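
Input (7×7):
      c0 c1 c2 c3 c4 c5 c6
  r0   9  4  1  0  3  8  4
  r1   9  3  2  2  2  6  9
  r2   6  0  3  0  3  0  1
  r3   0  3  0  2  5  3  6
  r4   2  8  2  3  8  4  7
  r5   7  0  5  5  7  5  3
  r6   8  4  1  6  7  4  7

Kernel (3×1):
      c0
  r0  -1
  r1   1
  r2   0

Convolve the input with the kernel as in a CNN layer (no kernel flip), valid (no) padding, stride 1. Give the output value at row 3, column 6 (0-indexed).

1

The receptive field on the input at this output position is [6 / 7 / 3]. Elementwise product with the kernel and sum: 6·-1 + 7·1.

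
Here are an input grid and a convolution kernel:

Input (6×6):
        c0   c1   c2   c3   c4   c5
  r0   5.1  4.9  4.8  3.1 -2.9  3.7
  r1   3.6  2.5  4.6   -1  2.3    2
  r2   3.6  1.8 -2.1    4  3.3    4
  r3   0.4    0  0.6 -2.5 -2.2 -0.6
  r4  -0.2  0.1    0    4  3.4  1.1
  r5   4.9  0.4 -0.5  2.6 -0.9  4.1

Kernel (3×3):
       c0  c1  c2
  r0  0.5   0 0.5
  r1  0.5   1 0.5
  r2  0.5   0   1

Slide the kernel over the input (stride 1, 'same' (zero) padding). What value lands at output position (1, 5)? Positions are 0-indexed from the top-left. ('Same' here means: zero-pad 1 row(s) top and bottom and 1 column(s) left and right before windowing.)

3.35

The receptive field on the zero-padded input at this output position is [-2.9 3.7 0 / 2.3 2 0 / 3.3 4 0]. Elementwise product with the kernel and sum: -2.9·0.5 + 0·0.5 + 2.3·0.5 + 2·1 + 0·0.5 + 3.3·0.5 + 0·1.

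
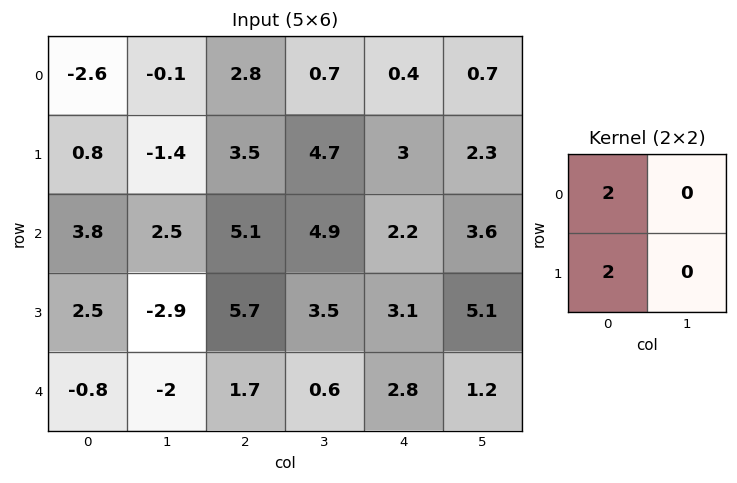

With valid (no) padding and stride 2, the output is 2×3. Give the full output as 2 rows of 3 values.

-3.6 12.6 6.8
12.6 21.6 10.6

Output[0,0]: The receptive field on the input at this output position is [-2.6 -0.1 / 0.8 -1.4]. Elementwise product with the kernel and sum: -2.6·2 + 0.8·2.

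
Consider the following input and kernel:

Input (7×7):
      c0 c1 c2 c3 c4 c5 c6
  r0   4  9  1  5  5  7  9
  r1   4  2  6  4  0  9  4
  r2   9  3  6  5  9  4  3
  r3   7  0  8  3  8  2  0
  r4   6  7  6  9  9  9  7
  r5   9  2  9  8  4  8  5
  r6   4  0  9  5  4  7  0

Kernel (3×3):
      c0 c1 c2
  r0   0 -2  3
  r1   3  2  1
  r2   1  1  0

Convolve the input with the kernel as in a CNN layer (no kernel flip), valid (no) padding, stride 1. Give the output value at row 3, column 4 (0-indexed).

60

The receptive field on the input at this output position is [8 2 0 / 9 9 7 / 4 8 5]. Elementwise product with the kernel and sum: 2·-2 + 0·3 + 9·3 + 9·2 + 7·1 + 4·1 + 8·1.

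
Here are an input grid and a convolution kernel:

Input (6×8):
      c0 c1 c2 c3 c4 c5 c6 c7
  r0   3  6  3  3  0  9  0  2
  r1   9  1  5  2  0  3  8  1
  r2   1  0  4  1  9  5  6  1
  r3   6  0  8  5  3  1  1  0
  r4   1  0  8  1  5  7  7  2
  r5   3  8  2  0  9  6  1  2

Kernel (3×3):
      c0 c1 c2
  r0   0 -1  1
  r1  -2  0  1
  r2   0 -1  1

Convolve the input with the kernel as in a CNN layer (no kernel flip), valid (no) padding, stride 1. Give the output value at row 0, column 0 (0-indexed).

The receptive field on the input at this output position is [3 6 3 / 9 1 5 / 1 0 4]. Elementwise product with the kernel and sum: 6·-1 + 3·1 + 9·-2 + 5·1 + 0·-1 + 4·1.

-12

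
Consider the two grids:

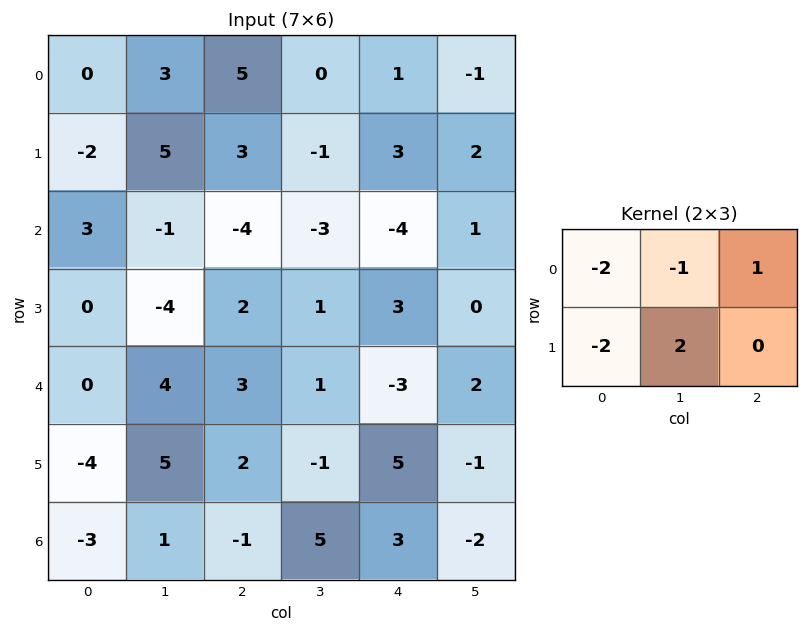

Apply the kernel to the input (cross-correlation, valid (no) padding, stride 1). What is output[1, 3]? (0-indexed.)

-1

The receptive field on the input at this output position is [-1 3 2 / -3 -4 1]. Elementwise product with the kernel and sum: -1·-2 + 3·-1 + 2·1 + -3·-2 + -4·2.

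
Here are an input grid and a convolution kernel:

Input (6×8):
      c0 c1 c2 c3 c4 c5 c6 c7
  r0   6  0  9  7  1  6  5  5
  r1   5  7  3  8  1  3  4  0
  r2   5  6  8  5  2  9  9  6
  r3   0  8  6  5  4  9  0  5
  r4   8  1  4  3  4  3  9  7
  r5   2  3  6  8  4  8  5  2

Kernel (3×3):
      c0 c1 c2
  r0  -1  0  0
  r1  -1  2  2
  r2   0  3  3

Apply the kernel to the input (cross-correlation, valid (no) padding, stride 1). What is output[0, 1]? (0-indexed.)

54

The receptive field on the input at this output position is [0 9 7 / 7 3 8 / 6 8 5]. Elementwise product with the kernel and sum: 0·-1 + 7·-1 + 3·2 + 8·2 + 8·3 + 5·3.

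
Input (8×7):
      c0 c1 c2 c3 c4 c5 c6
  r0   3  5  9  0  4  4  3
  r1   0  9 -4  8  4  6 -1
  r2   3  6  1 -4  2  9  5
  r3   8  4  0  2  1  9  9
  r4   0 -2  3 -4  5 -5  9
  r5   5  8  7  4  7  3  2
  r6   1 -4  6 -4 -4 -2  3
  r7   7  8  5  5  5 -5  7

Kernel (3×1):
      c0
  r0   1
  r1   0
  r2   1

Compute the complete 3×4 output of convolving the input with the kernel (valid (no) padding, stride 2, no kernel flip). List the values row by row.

6 10 6 8
3 4 7 14
1 9 1 12

Output[0,0]: The receptive field on the input at this output position is [3 / 0 / 3]. Elementwise product with the kernel and sum: 3·1 + 3·1.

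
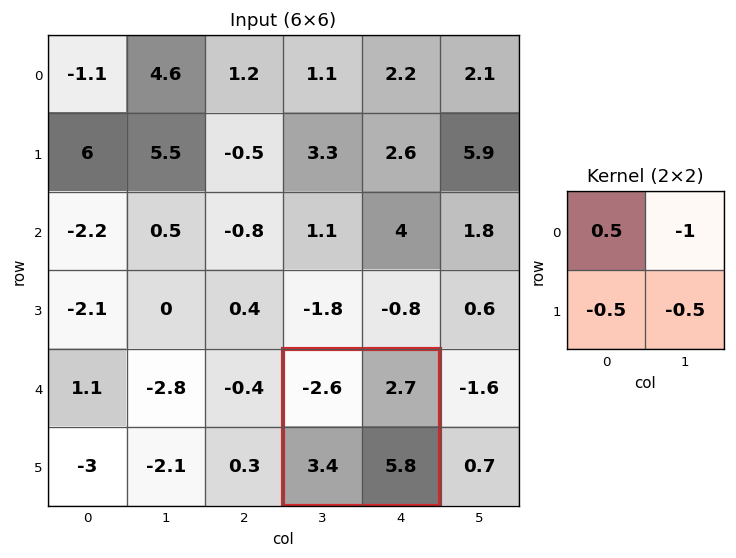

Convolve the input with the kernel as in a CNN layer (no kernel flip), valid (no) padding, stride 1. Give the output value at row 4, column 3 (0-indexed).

-8.6

The receptive field on the input at this output position is [-2.6 2.7 / 3.4 5.8]. Elementwise product with the kernel and sum: -2.6·0.5 + 2.7·-1 + 3.4·-0.5 + 5.8·-0.5.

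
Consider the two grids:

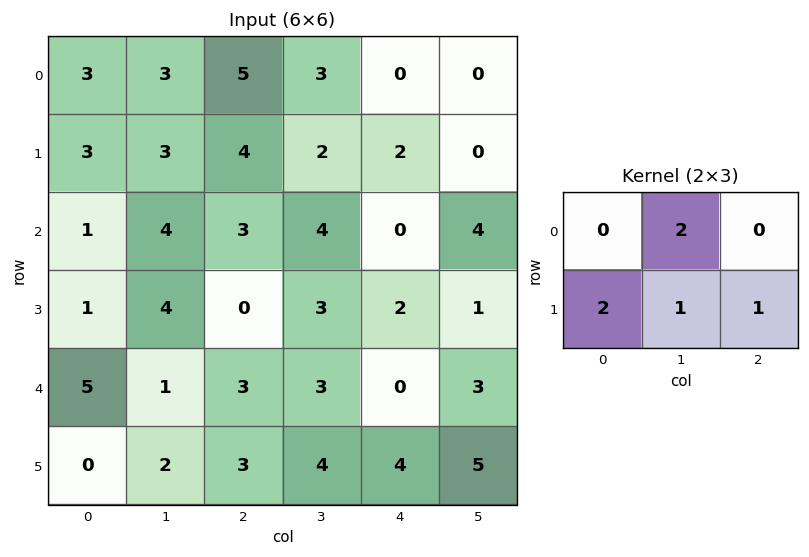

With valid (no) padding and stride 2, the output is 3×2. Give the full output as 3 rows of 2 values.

19 18
14 13
7 20

Output[0,0]: The receptive field on the input at this output position is [3 3 5 / 3 3 4]. Elementwise product with the kernel and sum: 3·2 + 3·2 + 3·1 + 4·1.
Output[0,1]: The receptive field on the input at this output position is [5 3 0 / 4 2 2]. Elementwise product with the kernel and sum: 3·2 + 4·2 + 2·1 + 2·1.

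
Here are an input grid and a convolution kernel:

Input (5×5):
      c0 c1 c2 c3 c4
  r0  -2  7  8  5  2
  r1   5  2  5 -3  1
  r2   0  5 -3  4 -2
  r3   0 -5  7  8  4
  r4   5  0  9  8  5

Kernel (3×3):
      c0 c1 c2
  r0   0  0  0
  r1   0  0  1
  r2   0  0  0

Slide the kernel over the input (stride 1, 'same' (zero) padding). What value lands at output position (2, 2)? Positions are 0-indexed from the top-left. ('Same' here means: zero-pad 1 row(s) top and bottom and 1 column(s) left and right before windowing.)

4

The receptive field on the zero-padded input at this output position is [2 5 -3 / 5 -3 4 / -5 7 8]. Elementwise product with the kernel and sum: 4·1.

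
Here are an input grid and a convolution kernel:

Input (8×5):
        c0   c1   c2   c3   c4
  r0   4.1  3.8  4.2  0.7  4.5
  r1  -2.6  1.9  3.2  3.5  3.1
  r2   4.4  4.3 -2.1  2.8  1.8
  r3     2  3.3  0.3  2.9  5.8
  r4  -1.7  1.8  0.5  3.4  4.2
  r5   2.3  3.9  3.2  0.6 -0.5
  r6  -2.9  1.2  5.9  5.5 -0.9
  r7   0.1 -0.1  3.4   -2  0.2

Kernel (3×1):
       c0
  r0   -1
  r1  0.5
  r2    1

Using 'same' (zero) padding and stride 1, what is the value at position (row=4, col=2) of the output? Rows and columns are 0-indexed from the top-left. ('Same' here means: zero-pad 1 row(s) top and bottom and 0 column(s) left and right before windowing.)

3.15

The receptive field on the zero-padded input at this output position is [0.3 / 0.5 / 3.2]. Elementwise product with the kernel and sum: 0.3·-1 + 0.5·0.5 + 3.2·1.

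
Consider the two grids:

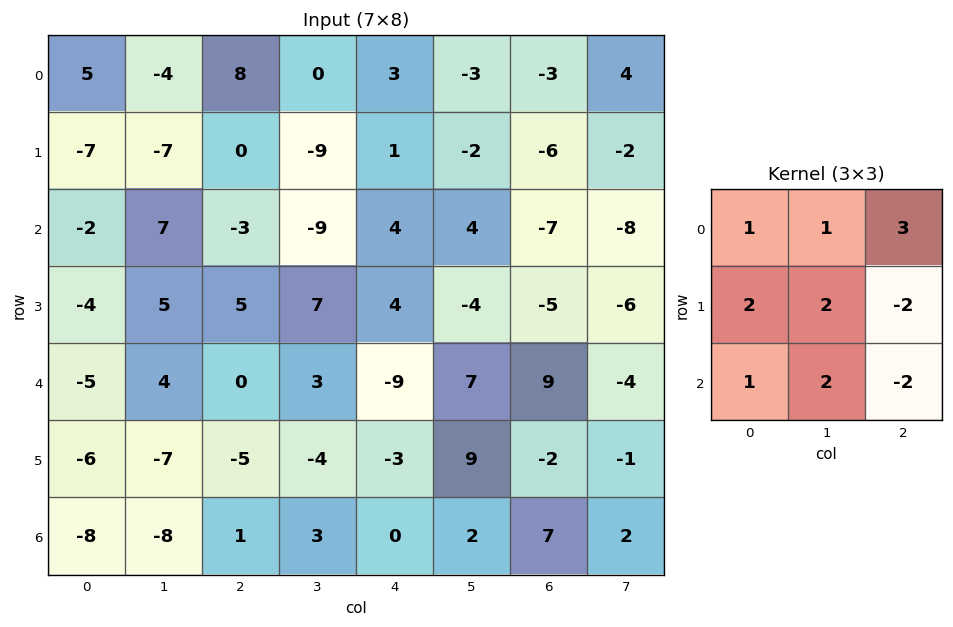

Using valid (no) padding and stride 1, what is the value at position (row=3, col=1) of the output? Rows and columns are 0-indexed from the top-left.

24

The receptive field on the input at this output position is [5 5 7 / 4 0 3 / -7 -5 -4]. Elementwise product with the kernel and sum: 5·1 + 5·1 + 7·3 + 4·2 + 0·2 + 3·-2 + -7·1 + -5·2 + -4·-2.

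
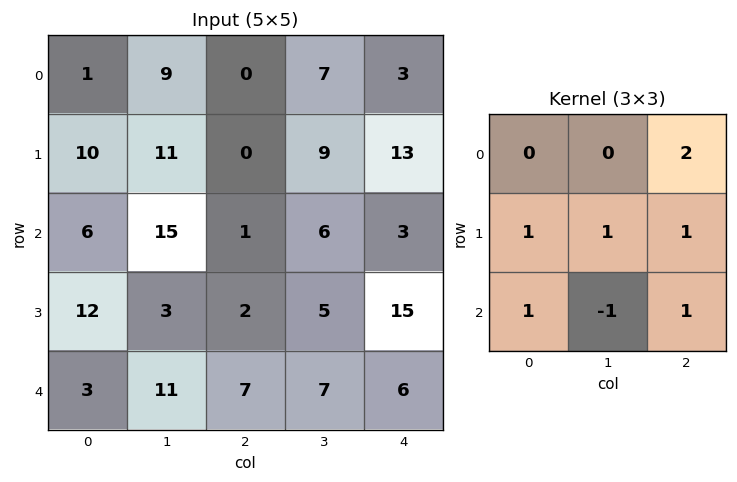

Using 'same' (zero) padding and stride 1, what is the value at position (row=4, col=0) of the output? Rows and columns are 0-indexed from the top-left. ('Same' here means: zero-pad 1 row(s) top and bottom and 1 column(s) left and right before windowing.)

20

The receptive field on the zero-padded input at this output position is [0 12 3 / 0 3 11 / 0 0 0]. Elementwise product with the kernel and sum: 3·2 + 0·1 + 3·1 + 11·1 + 0·1 + 0·-1 + 0·1.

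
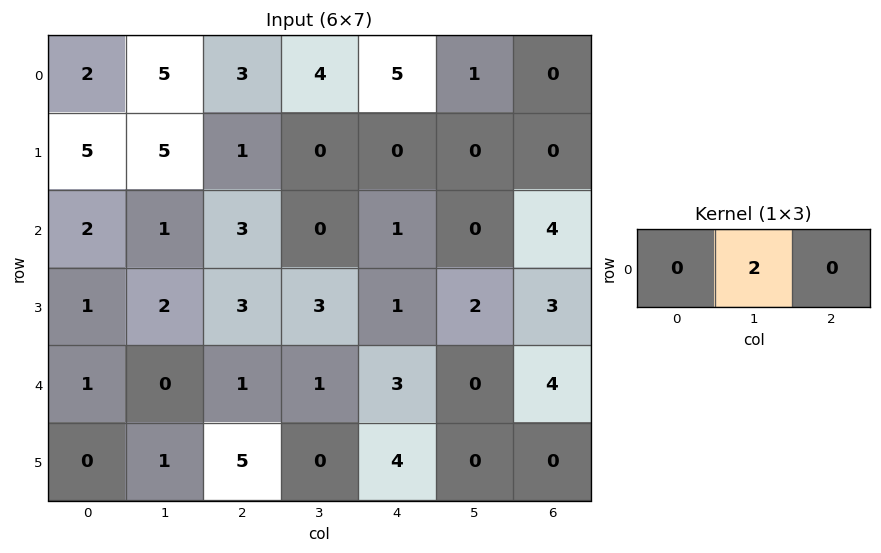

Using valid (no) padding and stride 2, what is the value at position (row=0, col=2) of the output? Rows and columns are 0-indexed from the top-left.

The receptive field on the input at this output position is [5 1 0]. Elementwise product with the kernel and sum: 1·2.

2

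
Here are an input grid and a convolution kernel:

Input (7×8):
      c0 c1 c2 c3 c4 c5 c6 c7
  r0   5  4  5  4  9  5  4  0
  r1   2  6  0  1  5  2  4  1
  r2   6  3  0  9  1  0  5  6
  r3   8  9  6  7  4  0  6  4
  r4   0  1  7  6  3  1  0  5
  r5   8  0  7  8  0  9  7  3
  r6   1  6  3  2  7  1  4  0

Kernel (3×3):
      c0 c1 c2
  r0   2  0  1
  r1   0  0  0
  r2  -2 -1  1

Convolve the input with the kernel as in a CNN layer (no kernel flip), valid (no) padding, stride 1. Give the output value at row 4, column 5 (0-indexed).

1

The receptive field on the input at this output position is [1 0 5 / 9 7 3 / 1 4 0]. Elementwise product with the kernel and sum: 1·2 + 5·1 + 1·-2 + 4·-1 + 0·1.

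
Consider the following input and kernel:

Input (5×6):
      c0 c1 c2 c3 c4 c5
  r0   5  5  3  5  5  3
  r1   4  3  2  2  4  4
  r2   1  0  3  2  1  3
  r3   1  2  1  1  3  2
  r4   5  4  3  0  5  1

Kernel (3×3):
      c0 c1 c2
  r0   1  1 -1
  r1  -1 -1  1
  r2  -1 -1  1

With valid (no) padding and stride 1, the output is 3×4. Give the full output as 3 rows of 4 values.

Output[0,0]: The receptive field on the input at this output position is [5 5 3 / 4 3 2 / 1 0 3]. Elementwise product with the kernel and sum: 5·1 + 5·1 + 3·-1 + 4·-1 + 3·-1 + 2·1 + 1·-1 + 0·-1 + 3·1.
Output[0,1]: The receptive field on the input at this output position is [5 3 5 / 3 2 2 / 0 3 2]. Elementwise product with the kernel and sum: 5·1 + 3·1 + 5·-1 + 3·-1 + 2·-1 + 2·1 + 0·-1 + 3·-1 + 2·1.

4 -1 -1 5
5 0 -3 0
-10 -8 7 -6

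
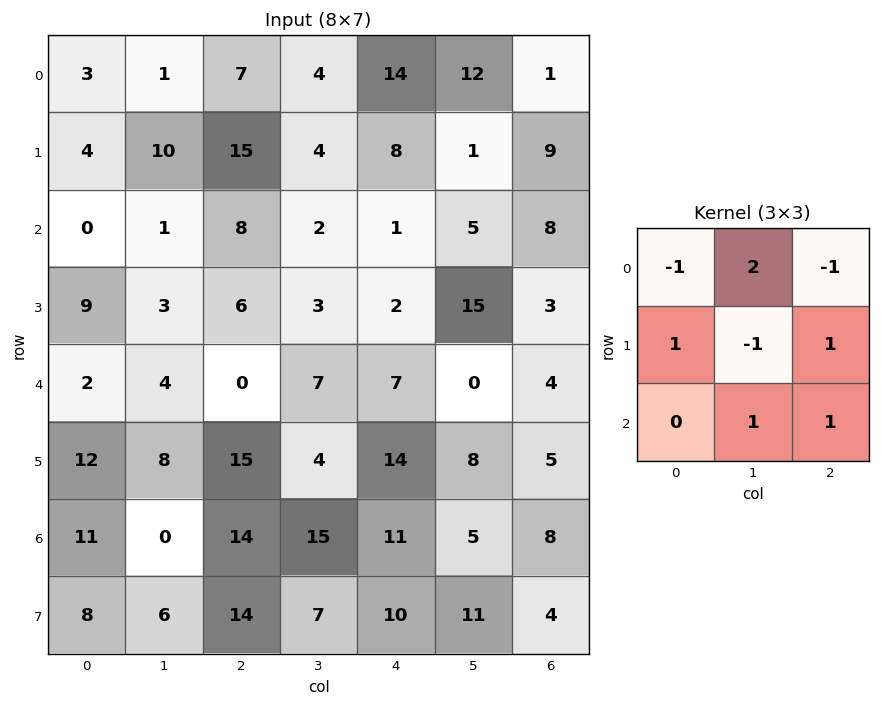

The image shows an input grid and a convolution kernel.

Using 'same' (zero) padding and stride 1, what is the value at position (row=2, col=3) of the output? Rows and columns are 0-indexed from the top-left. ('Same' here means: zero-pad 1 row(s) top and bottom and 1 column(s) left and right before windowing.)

-3

The receptive field on the zero-padded input at this output position is [15 4 8 / 8 2 1 / 6 3 2]. Elementwise product with the kernel and sum: 15·-1 + 4·2 + 8·-1 + 8·1 + 2·-1 + 1·1 + 3·1 + 2·1.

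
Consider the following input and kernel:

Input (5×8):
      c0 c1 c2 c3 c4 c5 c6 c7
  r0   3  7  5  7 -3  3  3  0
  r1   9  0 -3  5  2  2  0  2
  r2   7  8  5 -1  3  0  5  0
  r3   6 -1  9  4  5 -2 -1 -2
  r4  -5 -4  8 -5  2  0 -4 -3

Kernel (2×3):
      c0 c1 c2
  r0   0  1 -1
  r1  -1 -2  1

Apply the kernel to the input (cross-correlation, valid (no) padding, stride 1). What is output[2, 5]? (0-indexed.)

7

The receptive field on the input at this output position is [0 5 0 / -2 -1 -2]. Elementwise product with the kernel and sum: 5·1 + 0·-1 + -2·-1 + -1·-2 + -2·1.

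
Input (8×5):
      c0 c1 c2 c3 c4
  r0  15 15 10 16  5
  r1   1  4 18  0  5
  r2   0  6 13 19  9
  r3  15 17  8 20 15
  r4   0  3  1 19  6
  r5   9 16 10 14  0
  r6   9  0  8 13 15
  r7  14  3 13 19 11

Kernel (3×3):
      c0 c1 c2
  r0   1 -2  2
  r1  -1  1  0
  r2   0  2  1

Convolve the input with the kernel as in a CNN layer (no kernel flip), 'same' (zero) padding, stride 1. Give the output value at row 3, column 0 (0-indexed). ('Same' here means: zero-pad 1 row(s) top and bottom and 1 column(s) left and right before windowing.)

30

The receptive field on the zero-padded input at this output position is [0 0 6 / 0 15 17 / 0 0 3]. Elementwise product with the kernel and sum: 0·1 + 0·-2 + 6·2 + 0·-1 + 15·1 + 0·2 + 3·1.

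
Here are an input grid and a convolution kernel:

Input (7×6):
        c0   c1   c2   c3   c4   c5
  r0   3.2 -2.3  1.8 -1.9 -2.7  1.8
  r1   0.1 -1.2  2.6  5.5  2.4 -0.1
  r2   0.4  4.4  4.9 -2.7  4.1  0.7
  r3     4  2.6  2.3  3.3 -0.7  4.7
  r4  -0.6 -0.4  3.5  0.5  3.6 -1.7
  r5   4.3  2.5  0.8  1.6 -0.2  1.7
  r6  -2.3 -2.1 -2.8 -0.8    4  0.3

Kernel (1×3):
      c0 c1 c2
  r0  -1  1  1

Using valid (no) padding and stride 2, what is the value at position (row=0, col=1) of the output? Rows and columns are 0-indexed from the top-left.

-6.4

The receptive field on the input at this output position is [1.8 -1.9 -2.7]. Elementwise product with the kernel and sum: 1.8·-1 + -1.9·1 + -2.7·1.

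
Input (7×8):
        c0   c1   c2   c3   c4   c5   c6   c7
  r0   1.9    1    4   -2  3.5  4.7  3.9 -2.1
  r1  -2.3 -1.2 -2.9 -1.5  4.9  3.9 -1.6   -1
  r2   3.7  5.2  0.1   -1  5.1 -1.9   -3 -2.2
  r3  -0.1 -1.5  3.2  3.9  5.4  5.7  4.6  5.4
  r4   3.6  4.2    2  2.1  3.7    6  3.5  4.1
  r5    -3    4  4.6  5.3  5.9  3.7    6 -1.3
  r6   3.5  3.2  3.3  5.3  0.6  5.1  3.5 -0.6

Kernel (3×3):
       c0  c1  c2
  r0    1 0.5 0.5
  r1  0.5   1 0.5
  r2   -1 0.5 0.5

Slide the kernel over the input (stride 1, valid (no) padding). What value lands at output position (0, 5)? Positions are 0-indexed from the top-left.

4.75

The receptive field on the input at this output position is [4.7 3.9 -2.1 / 3.9 -1.6 -1 / -1.9 -3 -2.2]. Elementwise product with the kernel and sum: 4.7·1 + 3.9·0.5 + -2.1·0.5 + 3.9·0.5 + -1.6·1 + -1·0.5 + -1.9·-1 + -3·0.5 + -2.2·0.5.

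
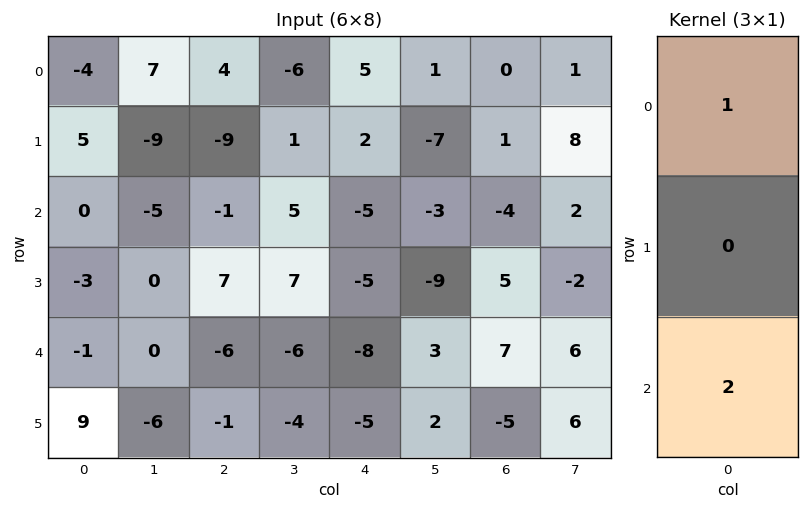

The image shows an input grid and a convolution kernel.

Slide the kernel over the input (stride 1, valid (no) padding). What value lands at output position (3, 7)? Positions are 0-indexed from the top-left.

The receptive field on the input at this output position is [-2 / 6 / 6]. Elementwise product with the kernel and sum: -2·1 + 6·2.

10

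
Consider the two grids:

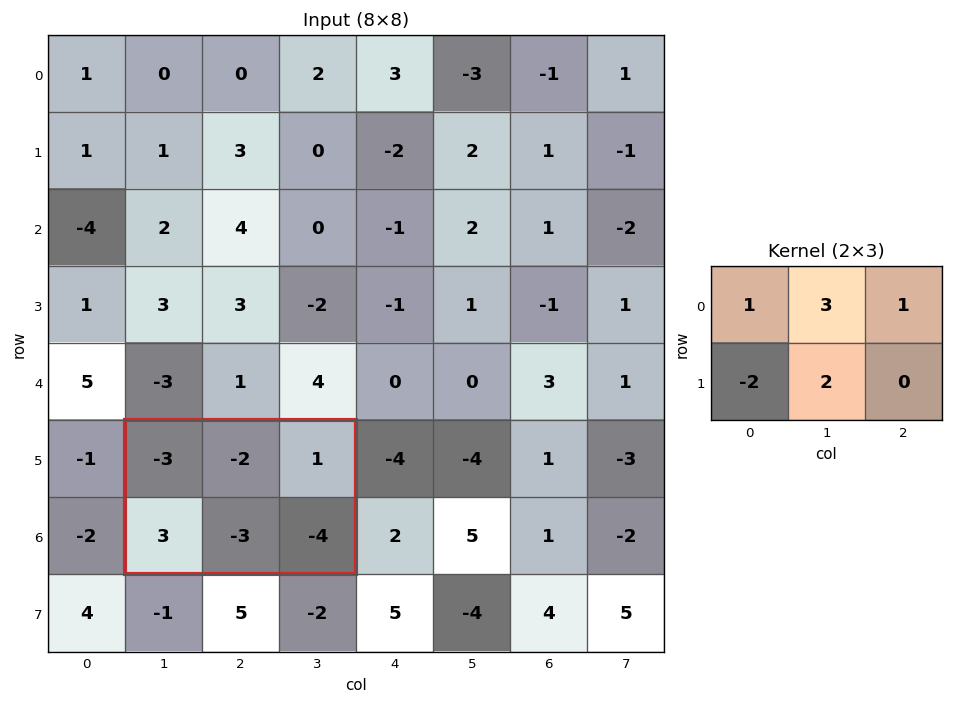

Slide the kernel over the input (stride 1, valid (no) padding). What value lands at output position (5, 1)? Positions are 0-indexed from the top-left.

The receptive field on the input at this output position is [-3 -2 1 / 3 -3 -4]. Elementwise product with the kernel and sum: -3·1 + -2·3 + 1·1 + 3·-2 + -3·2.

-20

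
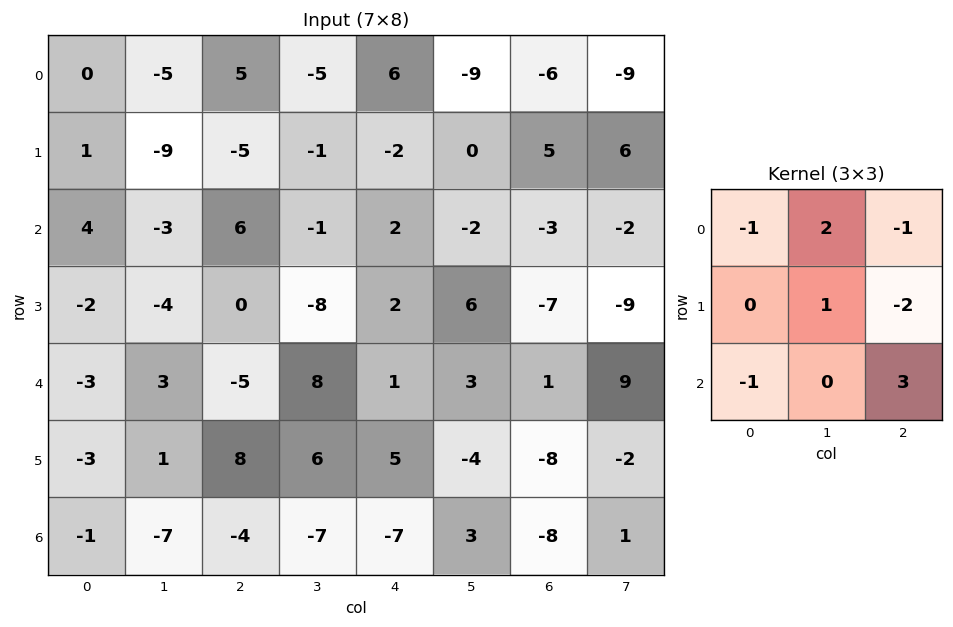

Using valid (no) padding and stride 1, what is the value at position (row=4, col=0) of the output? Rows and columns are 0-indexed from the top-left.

The receptive field on the input at this output position is [-3 3 -5 / -3 1 8 / -1 -7 -4]. Elementwise product with the kernel and sum: -3·-1 + 3·2 + -5·-1 + 1·1 + 8·-2 + -1·-1 + -4·3.

-12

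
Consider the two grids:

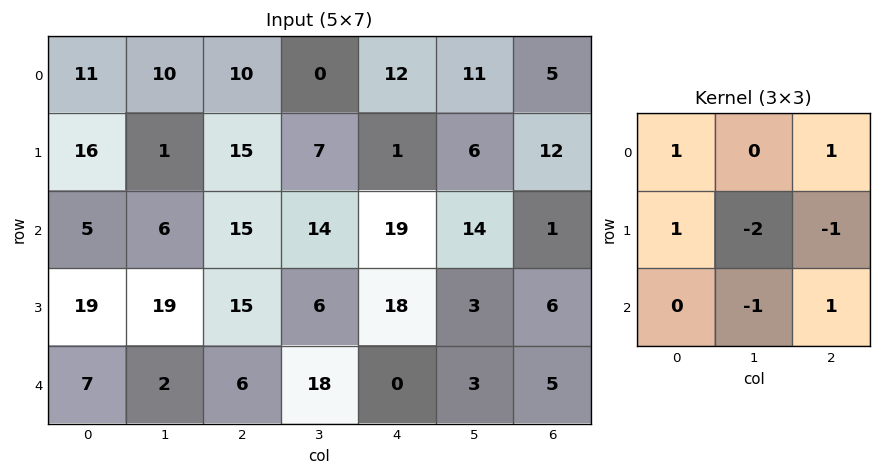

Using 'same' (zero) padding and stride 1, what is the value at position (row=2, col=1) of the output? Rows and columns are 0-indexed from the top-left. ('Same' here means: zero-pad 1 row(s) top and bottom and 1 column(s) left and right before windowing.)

5

The receptive field on the zero-padded input at this output position is [16 1 15 / 5 6 15 / 19 19 15]. Elementwise product with the kernel and sum: 16·1 + 15·1 + 5·1 + 6·-2 + 15·-1 + 19·-1 + 15·1.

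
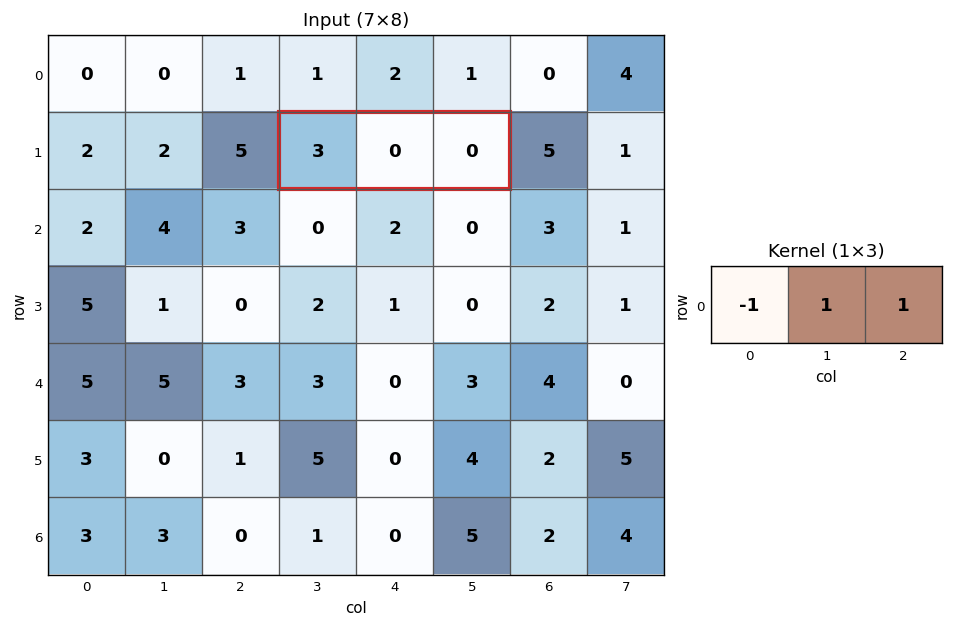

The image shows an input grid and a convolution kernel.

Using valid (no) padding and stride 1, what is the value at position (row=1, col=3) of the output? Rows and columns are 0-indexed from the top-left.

The receptive field on the input at this output position is [3 0 0]. Elementwise product with the kernel and sum: 3·-1 + 0·1 + 0·1.

-3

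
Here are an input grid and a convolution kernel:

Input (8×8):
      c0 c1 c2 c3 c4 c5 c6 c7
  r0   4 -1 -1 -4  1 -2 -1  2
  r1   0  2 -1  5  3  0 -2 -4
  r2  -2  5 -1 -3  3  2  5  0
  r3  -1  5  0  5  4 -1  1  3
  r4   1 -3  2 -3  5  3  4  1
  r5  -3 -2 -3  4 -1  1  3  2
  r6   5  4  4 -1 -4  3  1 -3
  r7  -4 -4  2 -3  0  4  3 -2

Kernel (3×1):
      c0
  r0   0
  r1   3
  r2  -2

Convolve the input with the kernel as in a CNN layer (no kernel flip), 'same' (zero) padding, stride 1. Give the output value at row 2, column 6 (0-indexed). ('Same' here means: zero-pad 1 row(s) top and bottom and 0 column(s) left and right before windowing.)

13

The receptive field on the zero-padded input at this output position is [-2 / 5 / 1]. Elementwise product with the kernel and sum: 5·3 + 1·-2.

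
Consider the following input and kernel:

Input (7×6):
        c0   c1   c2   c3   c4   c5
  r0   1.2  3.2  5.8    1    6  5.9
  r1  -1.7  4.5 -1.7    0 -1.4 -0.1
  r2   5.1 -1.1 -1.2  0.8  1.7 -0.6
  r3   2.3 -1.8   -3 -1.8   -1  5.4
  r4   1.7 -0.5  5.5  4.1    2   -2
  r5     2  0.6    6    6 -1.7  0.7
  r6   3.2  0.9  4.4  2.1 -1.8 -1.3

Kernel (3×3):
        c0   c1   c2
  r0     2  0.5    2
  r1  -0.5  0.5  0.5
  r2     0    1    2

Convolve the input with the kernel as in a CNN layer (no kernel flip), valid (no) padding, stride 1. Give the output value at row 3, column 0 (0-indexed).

The receptive field on the input at this output position is [2.3 -1.8 -3 / 1.7 -0.5 5.5 / 2 0.6 6]. Elementwise product with the kernel and sum: 2.3·2 + -1.8·0.5 + -3·2 + 1.7·-0.5 + -0.5·0.5 + 5.5·0.5 + 0.6·1 + 6·2.

11.95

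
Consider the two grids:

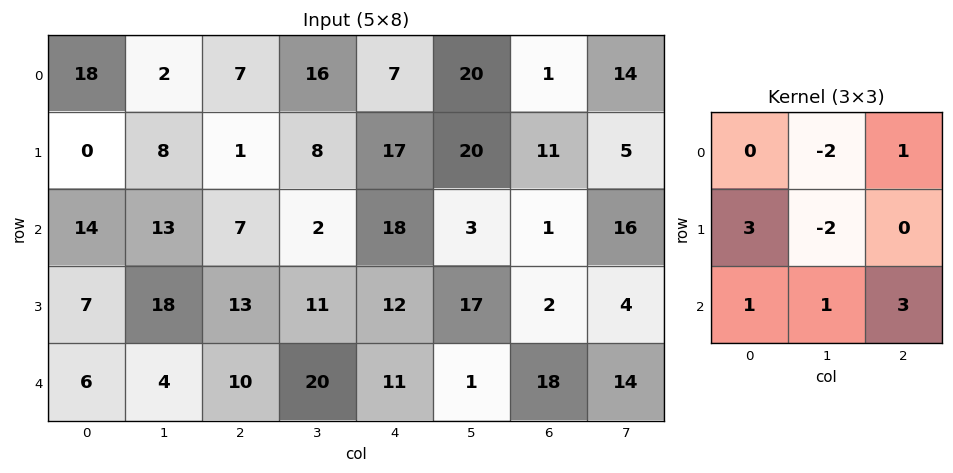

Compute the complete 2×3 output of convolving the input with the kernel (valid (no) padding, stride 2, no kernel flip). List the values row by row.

35 25 -4
6 94 63

Output[0,0]: The receptive field on the input at this output position is [18 2 7 / 0 8 1 / 14 13 7]. Elementwise product with the kernel and sum: 2·-2 + 7·1 + 0·3 + 8·-2 + 14·1 + 13·1 + 7·3.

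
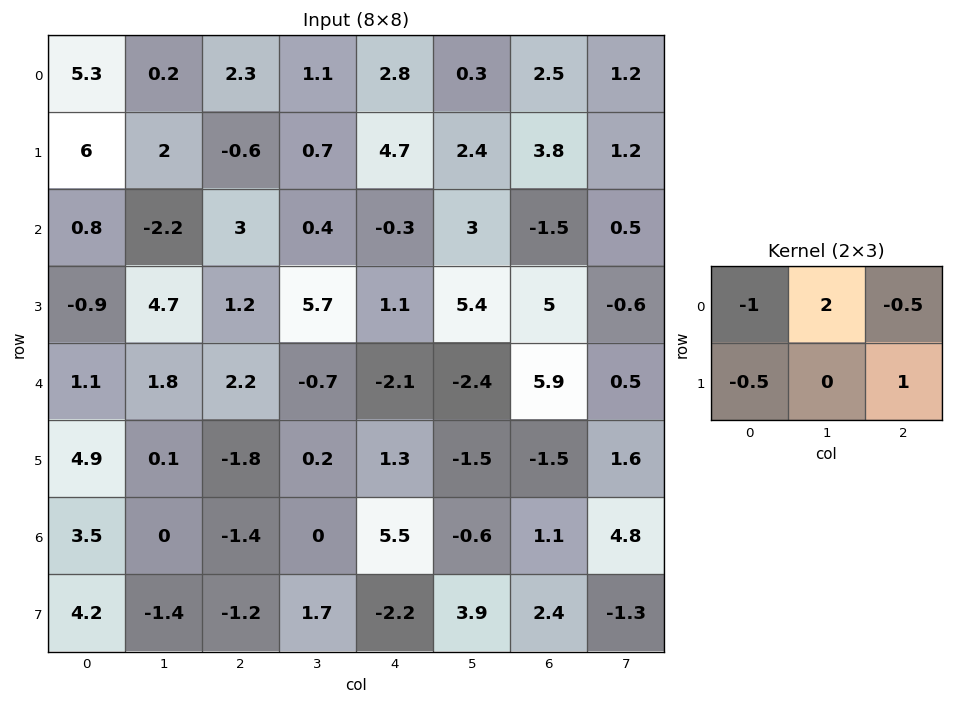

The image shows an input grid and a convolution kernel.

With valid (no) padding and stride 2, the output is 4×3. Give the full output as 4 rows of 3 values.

-9.65 3.5 -2
-5.05 -1.55 11.5
-2.85 -0.35 -7.8
-6.1 -2.95 -3.75

Output[0,0]: The receptive field on the input at this output position is [5.3 0.2 2.3 / 6 2 -0.6]. Elementwise product with the kernel and sum: 5.3·-1 + 0.2·2 + 2.3·-0.5 + 6·-0.5 + -0.6·1.
Output[0,1]: The receptive field on the input at this output position is [2.3 1.1 2.8 / -0.6 0.7 4.7]. Elementwise product with the kernel and sum: 2.3·-1 + 1.1·2 + 2.8·-0.5 + -0.6·-0.5 + 4.7·1.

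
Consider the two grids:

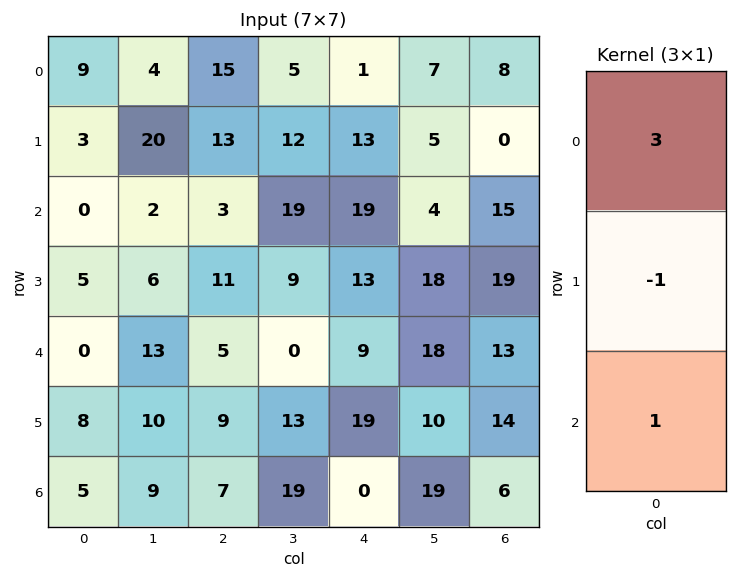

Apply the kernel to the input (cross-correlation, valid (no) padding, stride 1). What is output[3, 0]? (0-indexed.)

23

The receptive field on the input at this output position is [5 / 0 / 8]. Elementwise product with the kernel and sum: 5·3 + 0·-1 + 8·1.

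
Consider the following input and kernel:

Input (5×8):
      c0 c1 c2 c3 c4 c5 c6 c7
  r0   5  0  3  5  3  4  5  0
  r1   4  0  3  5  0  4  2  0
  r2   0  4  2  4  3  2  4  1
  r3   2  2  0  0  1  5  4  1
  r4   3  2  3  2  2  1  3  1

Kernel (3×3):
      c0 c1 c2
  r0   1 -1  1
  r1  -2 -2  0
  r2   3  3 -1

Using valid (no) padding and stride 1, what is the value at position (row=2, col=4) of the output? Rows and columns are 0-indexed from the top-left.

The receptive field on the input at this output position is [3 2 4 / 1 5 4 / 2 1 3]. Elementwise product with the kernel and sum: 3·1 + 2·-1 + 4·1 + 1·-2 + 5·-2 + 2·3 + 1·3 + 3·-1.

-1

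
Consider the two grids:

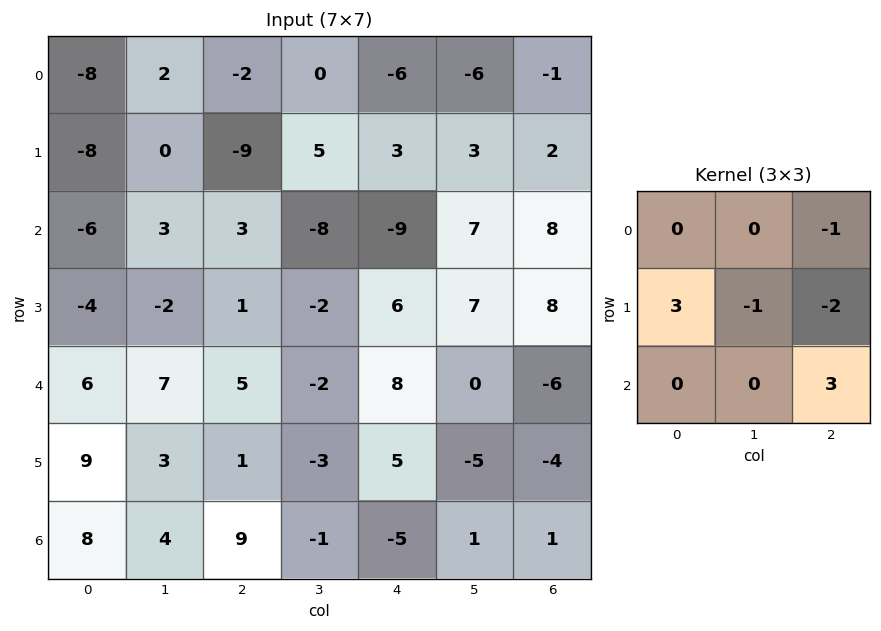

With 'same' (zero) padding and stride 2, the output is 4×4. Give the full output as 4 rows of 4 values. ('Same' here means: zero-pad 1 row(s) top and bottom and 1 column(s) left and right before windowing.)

4 23 27 -17
-6 11 -11 13
-9 13 -36 6
-19 8 5 2

Output[0,0]: The receptive field on the zero-padded input at this output position is [0 0 0 / 0 -8 2 / 0 -8 0]. Elementwise product with the kernel and sum: 0·-1 + 0·3 + -8·-1 + 2·-2 + 0·3.
Output[0,1]: The receptive field on the zero-padded input at this output position is [0 0 0 / 2 -2 0 / 0 -9 5]. Elementwise product with the kernel and sum: 0·-1 + 2·3 + -2·-1 + 0·-2 + 5·3.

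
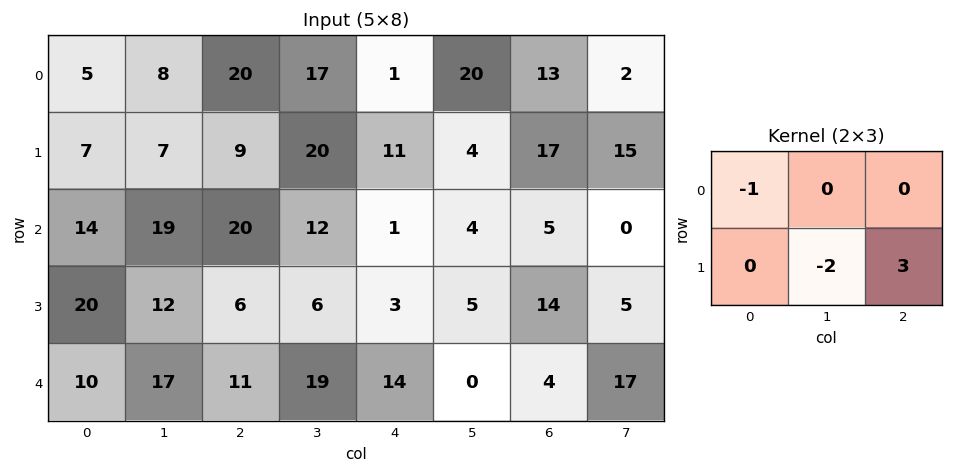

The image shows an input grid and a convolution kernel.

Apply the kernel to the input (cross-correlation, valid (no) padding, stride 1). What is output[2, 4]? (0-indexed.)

The receptive field on the input at this output position is [1 4 5 / 3 5 14]. Elementwise product with the kernel and sum: 1·-1 + 5·-2 + 14·3.

31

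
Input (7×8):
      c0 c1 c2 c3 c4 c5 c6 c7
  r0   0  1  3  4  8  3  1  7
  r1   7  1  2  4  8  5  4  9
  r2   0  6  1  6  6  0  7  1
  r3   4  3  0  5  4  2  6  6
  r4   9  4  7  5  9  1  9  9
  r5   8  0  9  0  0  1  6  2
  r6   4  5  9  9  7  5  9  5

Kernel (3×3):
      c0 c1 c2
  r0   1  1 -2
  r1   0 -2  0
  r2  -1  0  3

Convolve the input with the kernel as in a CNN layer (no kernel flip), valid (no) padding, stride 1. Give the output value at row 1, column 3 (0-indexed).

-9

The receptive field on the input at this output position is [4 8 5 / 6 6 0 / 5 4 2]. Elementwise product with the kernel and sum: 4·1 + 8·1 + 5·-2 + 6·-2 + 5·-1 + 2·3.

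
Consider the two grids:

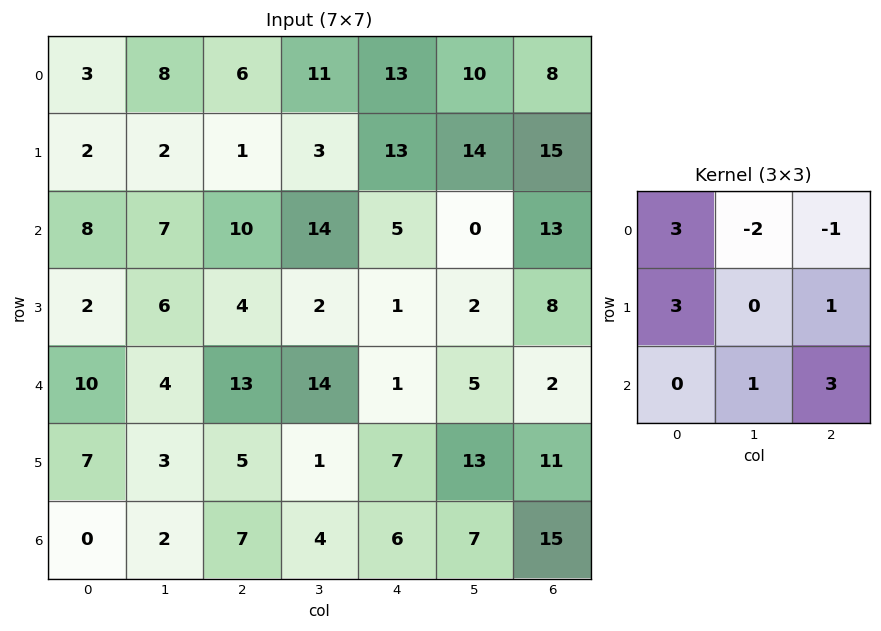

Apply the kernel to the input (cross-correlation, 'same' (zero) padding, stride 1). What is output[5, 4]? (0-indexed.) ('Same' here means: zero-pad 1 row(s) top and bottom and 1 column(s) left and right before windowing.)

The receptive field on the zero-padded input at this output position is [14 1 5 / 1 7 13 / 4 6 7]. Elementwise product with the kernel and sum: 14·3 + 1·-2 + 5·-1 + 1·3 + 13·1 + 6·1 + 7·3.

78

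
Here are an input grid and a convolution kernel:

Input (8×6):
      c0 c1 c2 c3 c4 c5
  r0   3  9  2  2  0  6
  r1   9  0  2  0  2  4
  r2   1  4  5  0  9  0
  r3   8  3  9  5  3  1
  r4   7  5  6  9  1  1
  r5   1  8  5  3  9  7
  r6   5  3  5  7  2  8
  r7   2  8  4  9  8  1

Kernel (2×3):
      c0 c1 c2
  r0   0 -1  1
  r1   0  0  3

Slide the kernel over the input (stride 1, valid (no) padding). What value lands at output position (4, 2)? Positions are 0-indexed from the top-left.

The receptive field on the input at this output position is [6 9 1 / 5 3 9]. Elementwise product with the kernel and sum: 9·-1 + 1·1 + 9·3.

19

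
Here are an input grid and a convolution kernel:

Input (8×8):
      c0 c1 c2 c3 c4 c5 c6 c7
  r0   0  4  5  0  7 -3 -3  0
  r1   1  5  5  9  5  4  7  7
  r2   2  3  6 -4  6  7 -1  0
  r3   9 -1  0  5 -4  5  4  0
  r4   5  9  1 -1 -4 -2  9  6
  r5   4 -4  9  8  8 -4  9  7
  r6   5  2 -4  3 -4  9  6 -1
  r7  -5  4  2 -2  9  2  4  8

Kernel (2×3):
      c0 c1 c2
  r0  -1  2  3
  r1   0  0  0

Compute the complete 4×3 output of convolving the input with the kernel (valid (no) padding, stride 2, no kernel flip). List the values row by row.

Output[0,0]: The receptive field on the input at this output position is [0 4 5 / 1 5 5]. Elementwise product with the kernel and sum: 0·-1 + 4·2 + 5·3.
Output[0,1]: The receptive field on the input at this output position is [5 0 7 / 5 9 5]. Elementwise product with the kernel and sum: 5·-1 + 0·2 + 7·3.

23 16 -22
22 4 5
16 -15 27
-13 -2 40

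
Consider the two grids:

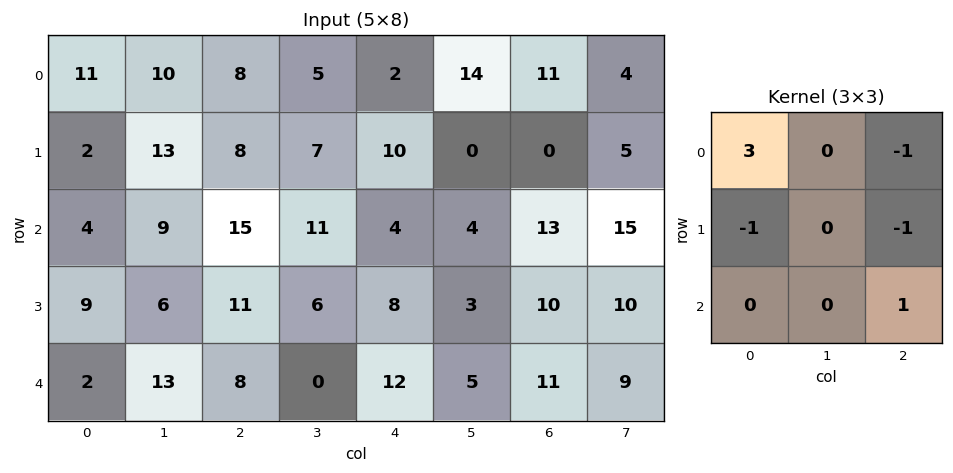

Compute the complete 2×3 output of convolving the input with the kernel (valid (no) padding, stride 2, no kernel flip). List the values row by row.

30 8 -2
-15 34 -8

Output[0,0]: The receptive field on the input at this output position is [11 10 8 / 2 13 8 / 4 9 15]. Elementwise product with the kernel and sum: 11·3 + 8·-1 + 2·-1 + 8·-1 + 15·1.
Output[0,1]: The receptive field on the input at this output position is [8 5 2 / 8 7 10 / 15 11 4]. Elementwise product with the kernel and sum: 8·3 + 2·-1 + 8·-1 + 10·-1 + 4·1.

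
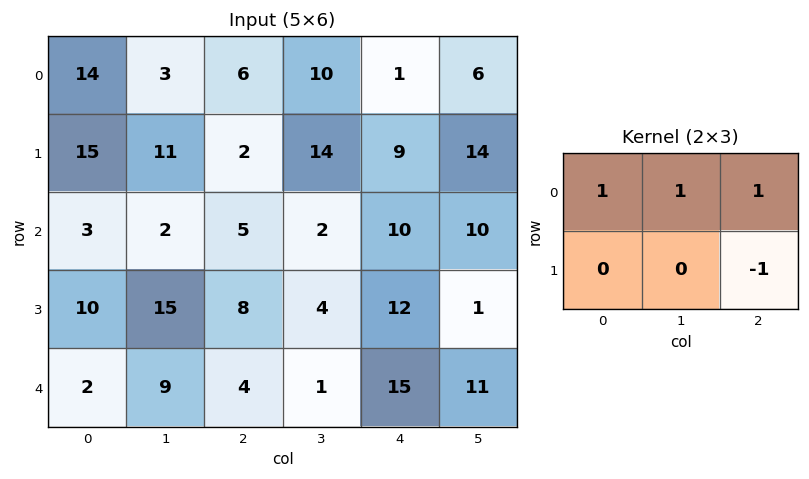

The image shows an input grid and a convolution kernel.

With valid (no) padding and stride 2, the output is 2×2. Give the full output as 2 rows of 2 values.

Output[0,0]: The receptive field on the input at this output position is [14 3 6 / 15 11 2]. Elementwise product with the kernel and sum: 14·1 + 3·1 + 6·1 + 2·-1.

21 8
2 5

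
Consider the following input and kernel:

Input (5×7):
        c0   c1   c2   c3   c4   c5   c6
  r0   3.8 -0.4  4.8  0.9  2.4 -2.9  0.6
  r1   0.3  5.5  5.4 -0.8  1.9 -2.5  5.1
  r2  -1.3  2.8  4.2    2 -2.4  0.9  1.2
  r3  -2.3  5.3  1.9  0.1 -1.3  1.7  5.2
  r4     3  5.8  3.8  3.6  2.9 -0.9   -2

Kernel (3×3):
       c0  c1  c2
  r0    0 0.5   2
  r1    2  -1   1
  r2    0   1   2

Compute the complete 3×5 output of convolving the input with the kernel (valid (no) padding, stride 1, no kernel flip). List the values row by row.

21.1 17.2 15.95 -11.2 14.45
21.45 6.6 4.9 5.35 16.55
15.2 25.9 8 4.9 -1.15

Output[0,0]: The receptive field on the input at this output position is [3.8 -0.4 4.8 / 0.3 5.5 5.4 / -1.3 2.8 4.2]. Elementwise product with the kernel and sum: -0.4·0.5 + 4.8·2 + 0.3·2 + 5.5·-1 + 5.4·1 + 2.8·1 + 4.2·2.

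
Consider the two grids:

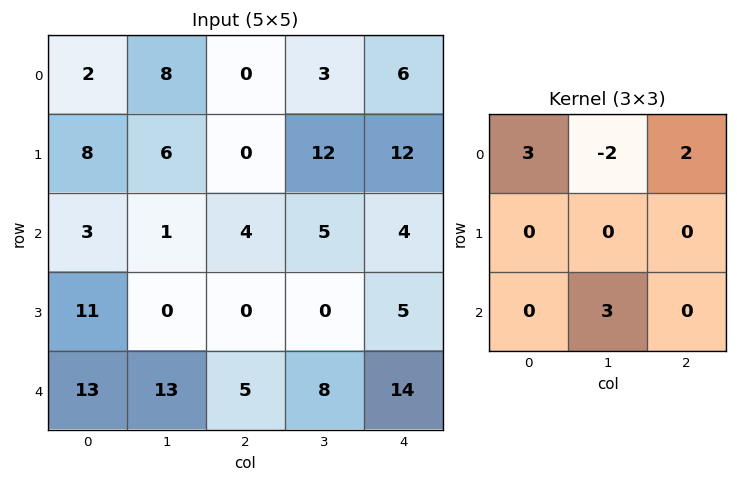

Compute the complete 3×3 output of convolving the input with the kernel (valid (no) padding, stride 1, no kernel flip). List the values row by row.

-7 42 21
12 42 0
54 20 34

Output[0,0]: The receptive field on the input at this output position is [2 8 0 / 8 6 0 / 3 1 4]. Elementwise product with the kernel and sum: 2·3 + 8·-2 + 0·2 + 1·3.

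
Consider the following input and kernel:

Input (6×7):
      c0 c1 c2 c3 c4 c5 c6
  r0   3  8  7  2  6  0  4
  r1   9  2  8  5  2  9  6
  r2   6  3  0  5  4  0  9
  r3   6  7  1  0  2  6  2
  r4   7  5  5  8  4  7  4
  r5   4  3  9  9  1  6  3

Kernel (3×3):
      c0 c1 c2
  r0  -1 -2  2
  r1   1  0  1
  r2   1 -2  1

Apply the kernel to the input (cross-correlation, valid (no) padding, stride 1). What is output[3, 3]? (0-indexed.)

The receptive field on the input at this output position is [0 2 6 / 8 4 7 / 9 1 6]. Elementwise product with the kernel and sum: 0·-1 + 2·-2 + 6·2 + 8·1 + 7·1 + 9·1 + 1·-2 + 6·1.

36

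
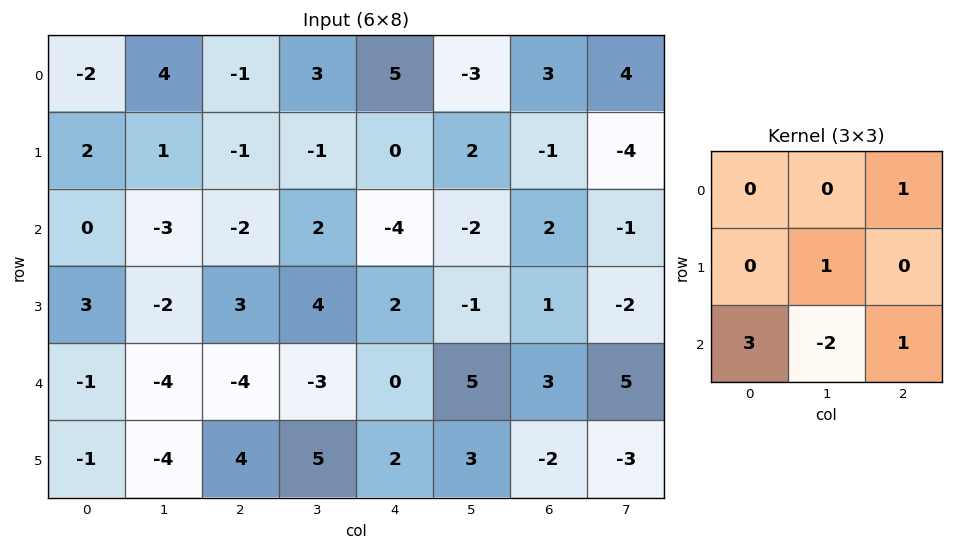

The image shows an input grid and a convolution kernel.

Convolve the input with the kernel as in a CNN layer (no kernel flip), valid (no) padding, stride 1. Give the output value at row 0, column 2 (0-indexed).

-10

The receptive field on the input at this output position is [-1 3 5 / -1 -1 0 / -2 2 -4]. Elementwise product with the kernel and sum: 5·1 + -1·1 + -2·3 + 2·-2 + -4·1.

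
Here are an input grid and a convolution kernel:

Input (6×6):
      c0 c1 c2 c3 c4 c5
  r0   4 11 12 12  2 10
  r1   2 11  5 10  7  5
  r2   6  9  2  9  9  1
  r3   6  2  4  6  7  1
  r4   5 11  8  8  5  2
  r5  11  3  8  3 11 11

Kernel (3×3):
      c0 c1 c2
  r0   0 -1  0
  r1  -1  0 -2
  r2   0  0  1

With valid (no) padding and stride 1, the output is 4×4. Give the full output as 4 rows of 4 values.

Output[0,0]: The receptive field on the input at this output position is [4 11 12 / 2 11 5 / 6 9 2]. Elementwise product with the kernel and sum: 11·-1 + 2·-1 + 5·-2 + 2·1.

-21 -34 -22 -21
-17 -26 -23 -17
-15 -8 -22 -15
-15 -28 -13 -8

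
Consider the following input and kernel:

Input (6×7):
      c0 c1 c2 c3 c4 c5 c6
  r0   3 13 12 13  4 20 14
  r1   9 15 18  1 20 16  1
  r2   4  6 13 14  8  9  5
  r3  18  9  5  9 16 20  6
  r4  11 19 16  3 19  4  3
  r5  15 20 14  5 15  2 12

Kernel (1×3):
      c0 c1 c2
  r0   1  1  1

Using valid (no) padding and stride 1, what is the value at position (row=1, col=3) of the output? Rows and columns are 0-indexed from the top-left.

37

The receptive field on the input at this output position is [1 20 16]. Elementwise product with the kernel and sum: 1·1 + 20·1 + 16·1.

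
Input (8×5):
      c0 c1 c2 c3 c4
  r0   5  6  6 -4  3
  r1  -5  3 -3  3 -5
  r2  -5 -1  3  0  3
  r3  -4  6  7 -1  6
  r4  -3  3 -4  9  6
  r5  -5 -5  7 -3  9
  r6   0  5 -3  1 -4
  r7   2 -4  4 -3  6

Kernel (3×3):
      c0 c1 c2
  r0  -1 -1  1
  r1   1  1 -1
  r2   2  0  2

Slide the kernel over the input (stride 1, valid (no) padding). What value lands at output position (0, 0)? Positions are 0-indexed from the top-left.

-8

The receptive field on the input at this output position is [5 6 6 / -5 3 -3 / -5 -1 3]. Elementwise product with the kernel and sum: 5·-1 + 6·-1 + 6·1 + -5·1 + 3·1 + -3·-1 + -5·2 + 3·2.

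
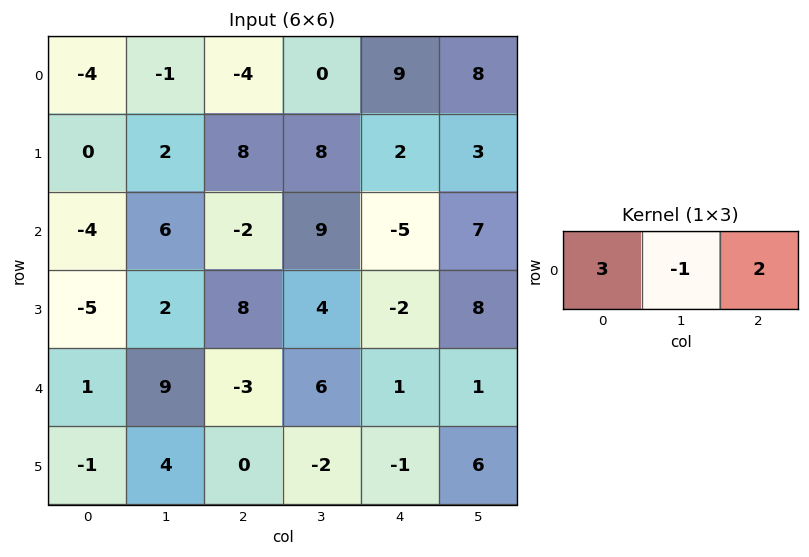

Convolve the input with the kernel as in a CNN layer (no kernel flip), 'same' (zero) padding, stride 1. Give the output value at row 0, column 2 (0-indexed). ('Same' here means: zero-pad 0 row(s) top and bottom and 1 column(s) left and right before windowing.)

1

The receptive field on the zero-padded input at this output position is [-1 -4 0]. Elementwise product with the kernel and sum: -1·3 + -4·-1 + 0·2.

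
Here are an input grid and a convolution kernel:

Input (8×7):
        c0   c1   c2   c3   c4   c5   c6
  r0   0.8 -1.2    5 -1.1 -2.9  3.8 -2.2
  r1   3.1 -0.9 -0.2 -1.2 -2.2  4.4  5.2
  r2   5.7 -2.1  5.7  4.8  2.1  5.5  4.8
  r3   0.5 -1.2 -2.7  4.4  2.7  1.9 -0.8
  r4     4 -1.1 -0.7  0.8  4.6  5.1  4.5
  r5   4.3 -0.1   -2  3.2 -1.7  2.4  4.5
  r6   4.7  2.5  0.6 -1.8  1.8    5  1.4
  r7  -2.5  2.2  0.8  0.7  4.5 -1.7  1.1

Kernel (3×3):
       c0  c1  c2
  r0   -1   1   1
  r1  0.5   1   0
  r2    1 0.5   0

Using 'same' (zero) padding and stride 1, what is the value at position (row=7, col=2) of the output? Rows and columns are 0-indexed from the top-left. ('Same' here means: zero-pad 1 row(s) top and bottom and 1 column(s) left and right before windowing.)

The receptive field on the zero-padded input at this output position is [2.5 0.6 -1.8 / 2.2 0.8 0.7 / 0 0 0]. Elementwise product with the kernel and sum: 2.5·-1 + 0.6·1 + -1.8·1 + 2.2·0.5 + 0.8·1 + 0·1 + 0·0.5.

-1.8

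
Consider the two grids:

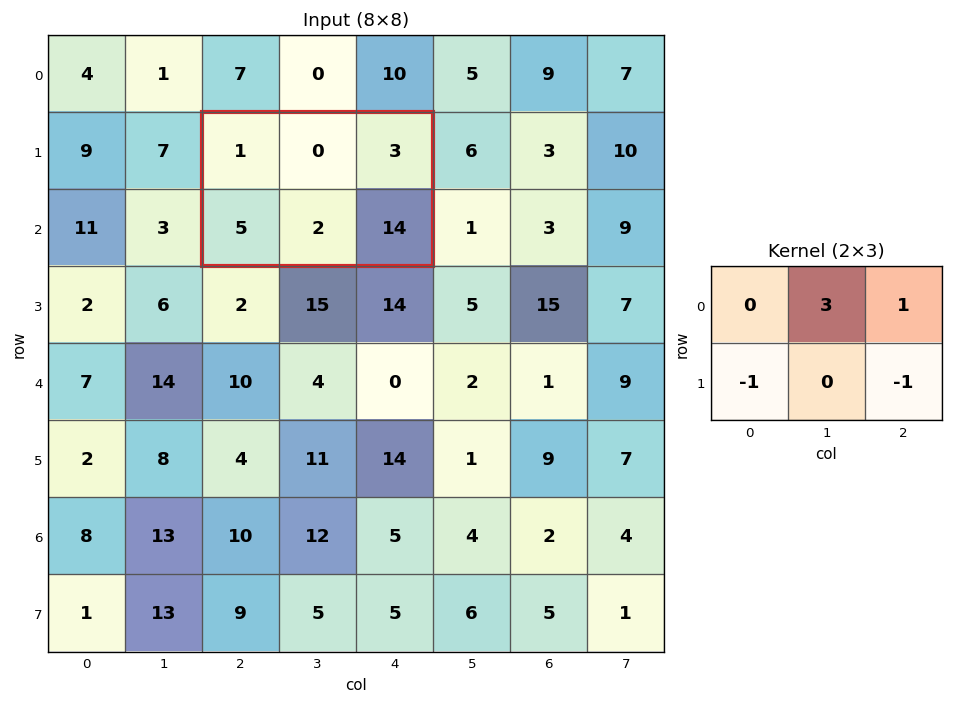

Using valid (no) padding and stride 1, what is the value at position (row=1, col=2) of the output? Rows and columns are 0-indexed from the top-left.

The receptive field on the input at this output position is [1 0 3 / 5 2 14]. Elementwise product with the kernel and sum: 0·3 + 3·1 + 5·-1 + 14·-1.

-16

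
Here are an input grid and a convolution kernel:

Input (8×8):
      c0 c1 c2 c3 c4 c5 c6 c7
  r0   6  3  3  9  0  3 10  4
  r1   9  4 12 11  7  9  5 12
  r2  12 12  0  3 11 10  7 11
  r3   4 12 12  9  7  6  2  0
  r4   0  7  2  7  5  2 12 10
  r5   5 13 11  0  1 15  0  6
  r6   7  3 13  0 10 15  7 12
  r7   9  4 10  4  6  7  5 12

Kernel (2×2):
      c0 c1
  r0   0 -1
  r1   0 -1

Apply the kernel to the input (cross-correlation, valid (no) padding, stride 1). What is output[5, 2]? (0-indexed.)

The receptive field on the input at this output position is [11 0 / 13 0]. Elementwise product with the kernel and sum: 0·-1 + 0·-1.

0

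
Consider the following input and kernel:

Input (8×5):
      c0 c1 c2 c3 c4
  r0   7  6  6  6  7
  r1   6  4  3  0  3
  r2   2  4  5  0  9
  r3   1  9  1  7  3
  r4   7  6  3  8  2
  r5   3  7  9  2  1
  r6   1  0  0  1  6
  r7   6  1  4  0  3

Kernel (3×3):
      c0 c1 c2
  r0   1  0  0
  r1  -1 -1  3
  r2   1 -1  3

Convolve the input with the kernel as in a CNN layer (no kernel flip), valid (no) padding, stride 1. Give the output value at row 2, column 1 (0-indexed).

42

The receptive field on the input at this output position is [4 5 0 / 9 1 7 / 6 3 8]. Elementwise product with the kernel and sum: 4·1 + 9·-1 + 1·-1 + 7·3 + 6·1 + 3·-1 + 8·3.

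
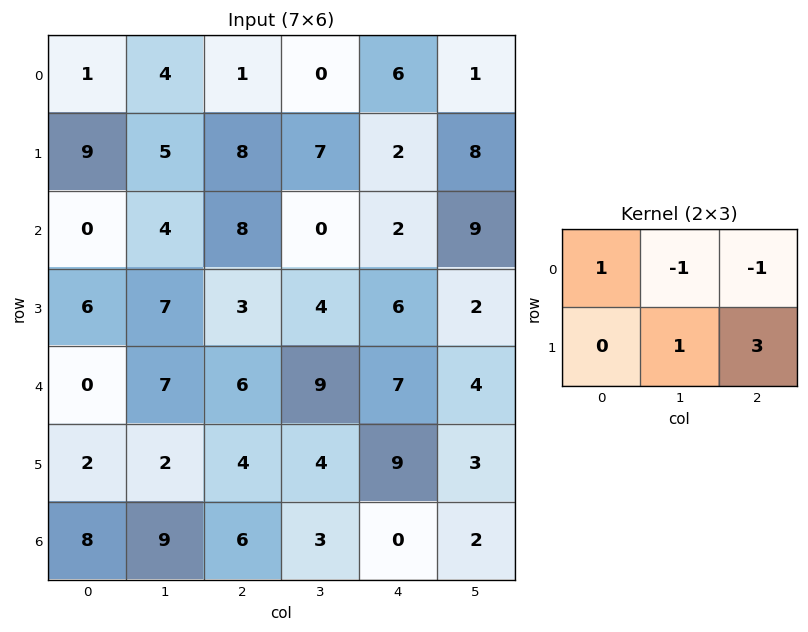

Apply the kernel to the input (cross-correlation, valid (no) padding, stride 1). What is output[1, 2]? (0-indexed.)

The receptive field on the input at this output position is [8 7 2 / 8 0 2]. Elementwise product with the kernel and sum: 8·1 + 7·-1 + 2·-1 + 0·1 + 2·3.

5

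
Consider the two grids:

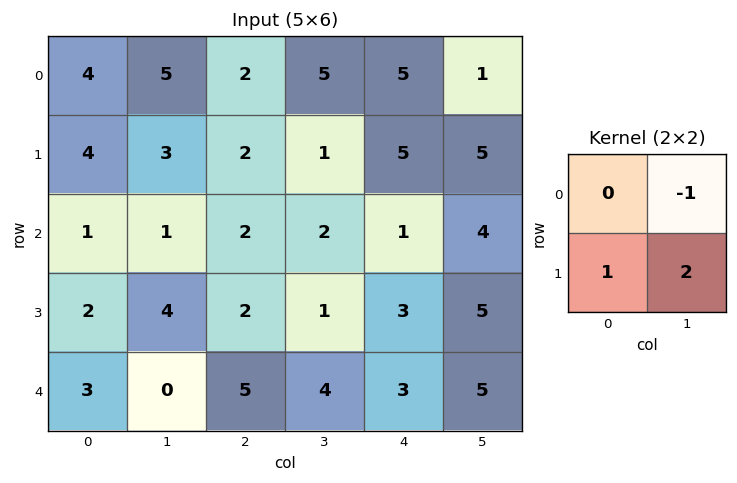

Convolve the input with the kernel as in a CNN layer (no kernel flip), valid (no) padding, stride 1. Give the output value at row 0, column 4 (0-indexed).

14

The receptive field on the input at this output position is [5 1 / 5 5]. Elementwise product with the kernel and sum: 1·-1 + 5·1 + 5·2.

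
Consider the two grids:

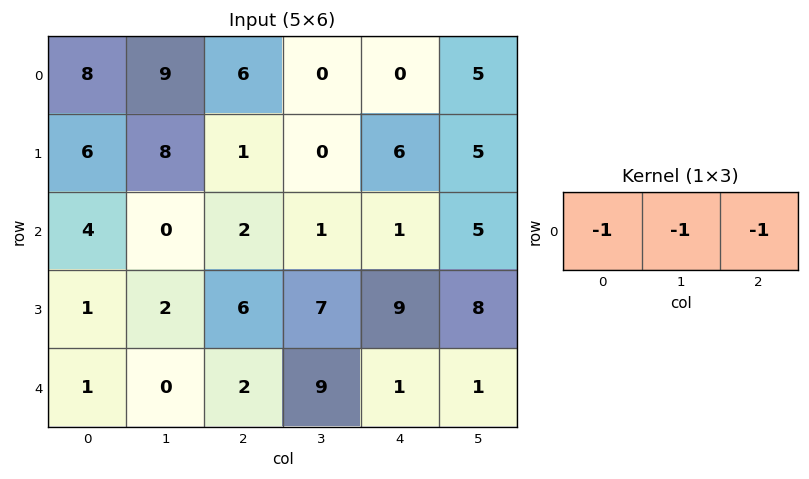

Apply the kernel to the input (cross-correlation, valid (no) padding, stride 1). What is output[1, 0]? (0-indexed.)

-15

The receptive field on the input at this output position is [6 8 1]. Elementwise product with the kernel and sum: 6·-1 + 8·-1 + 1·-1.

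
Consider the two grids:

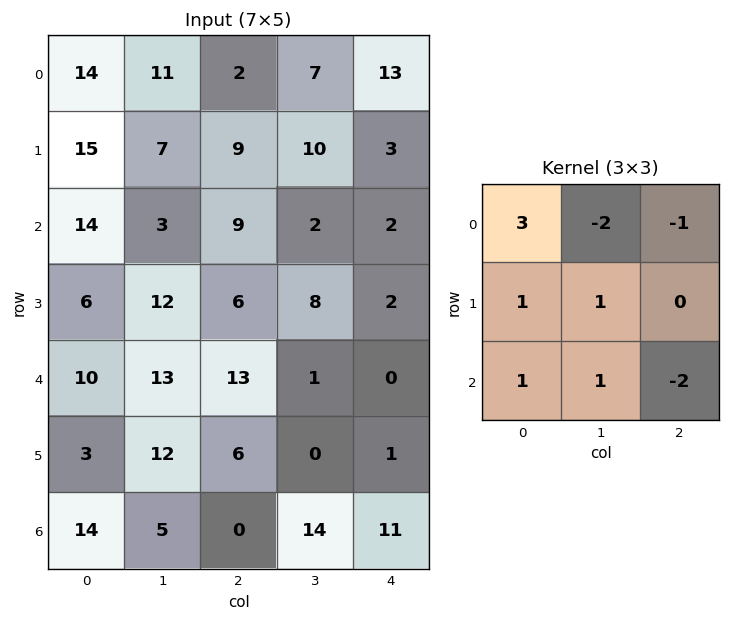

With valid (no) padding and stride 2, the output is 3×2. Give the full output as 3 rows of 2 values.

39 5
42 49
25 35

Output[0,0]: The receptive field on the input at this output position is [14 11 2 / 15 7 9 / 14 3 9]. Elementwise product with the kernel and sum: 14·3 + 11·-2 + 2·-1 + 15·1 + 7·1 + 14·1 + 3·1 + 9·-2.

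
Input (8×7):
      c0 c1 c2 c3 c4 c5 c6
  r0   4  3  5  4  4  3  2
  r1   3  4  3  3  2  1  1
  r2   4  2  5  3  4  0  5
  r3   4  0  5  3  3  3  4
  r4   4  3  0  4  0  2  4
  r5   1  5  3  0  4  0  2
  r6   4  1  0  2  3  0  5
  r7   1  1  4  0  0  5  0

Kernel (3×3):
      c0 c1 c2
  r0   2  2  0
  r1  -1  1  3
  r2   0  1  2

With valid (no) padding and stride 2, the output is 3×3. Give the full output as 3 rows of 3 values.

Output[0,0]: The receptive field on the input at this output position is [4 3 5 / 3 4 3 / 4 2 5]. Elementwise product with the kernel and sum: 4·2 + 3·2 + 3·-1 + 4·1 + 3·3 + 2·1 + 5·2.
Output[0,1]: The receptive field on the input at this output position is [5 4 4 / 3 3 2 / 5 3 4]. Elementwise product with the kernel and sum: 5·2 + 4·2 + 3·-1 + 3·1 + 2·3 + 3·1 + 4·2.

36 35 26
26 27 30
28 25 16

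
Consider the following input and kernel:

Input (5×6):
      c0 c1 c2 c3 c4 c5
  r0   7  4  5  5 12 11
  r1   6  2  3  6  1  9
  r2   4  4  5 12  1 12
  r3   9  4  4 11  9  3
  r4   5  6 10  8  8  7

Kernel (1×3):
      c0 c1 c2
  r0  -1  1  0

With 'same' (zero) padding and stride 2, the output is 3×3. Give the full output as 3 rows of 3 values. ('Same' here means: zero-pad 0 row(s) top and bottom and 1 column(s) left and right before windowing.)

7 1 7
4 1 -11
5 4 0

Output[0,0]: The receptive field on the zero-padded input at this output position is [0 7 4]. Elementwise product with the kernel and sum: 0·-1 + 7·1.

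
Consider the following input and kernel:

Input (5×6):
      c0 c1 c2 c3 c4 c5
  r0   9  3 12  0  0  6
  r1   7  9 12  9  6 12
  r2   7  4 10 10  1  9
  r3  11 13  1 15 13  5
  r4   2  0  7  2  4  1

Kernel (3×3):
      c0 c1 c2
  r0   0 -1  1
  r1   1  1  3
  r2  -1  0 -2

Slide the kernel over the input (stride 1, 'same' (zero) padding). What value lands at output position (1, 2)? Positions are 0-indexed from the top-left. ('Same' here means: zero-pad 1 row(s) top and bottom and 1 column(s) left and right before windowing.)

The receptive field on the zero-padded input at this output position is [3 12 0 / 9 12 9 / 4 10 10]. Elementwise product with the kernel and sum: 12·-1 + 0·1 + 9·1 + 12·1 + 9·3 + 4·-1 + 10·-2.

12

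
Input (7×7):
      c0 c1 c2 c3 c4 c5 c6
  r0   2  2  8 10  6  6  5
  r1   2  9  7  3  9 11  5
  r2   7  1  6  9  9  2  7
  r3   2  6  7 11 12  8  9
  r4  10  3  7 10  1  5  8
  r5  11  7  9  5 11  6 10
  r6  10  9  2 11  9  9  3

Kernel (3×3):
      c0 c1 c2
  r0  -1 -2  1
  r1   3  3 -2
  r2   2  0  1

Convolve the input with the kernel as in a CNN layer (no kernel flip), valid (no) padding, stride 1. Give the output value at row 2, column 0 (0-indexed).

34

The receptive field on the input at this output position is [7 1 6 / 2 6 7 / 10 3 7]. Elementwise product with the kernel and sum: 7·-1 + 1·-2 + 6·1 + 2·3 + 6·3 + 7·-2 + 10·2 + 7·1.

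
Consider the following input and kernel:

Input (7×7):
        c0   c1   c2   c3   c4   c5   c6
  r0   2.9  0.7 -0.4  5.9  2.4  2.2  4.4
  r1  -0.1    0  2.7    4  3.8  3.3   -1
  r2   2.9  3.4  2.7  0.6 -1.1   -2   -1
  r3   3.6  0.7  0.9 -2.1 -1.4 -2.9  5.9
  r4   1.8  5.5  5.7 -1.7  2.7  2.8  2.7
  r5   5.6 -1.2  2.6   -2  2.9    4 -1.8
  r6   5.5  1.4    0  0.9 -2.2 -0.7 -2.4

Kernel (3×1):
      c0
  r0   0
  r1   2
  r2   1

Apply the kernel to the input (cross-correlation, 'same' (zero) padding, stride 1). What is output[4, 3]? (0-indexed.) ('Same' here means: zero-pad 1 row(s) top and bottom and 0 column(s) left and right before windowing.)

The receptive field on the zero-padded input at this output position is [-2.1 / -1.7 / -2]. Elementwise product with the kernel and sum: -1.7·2 + -2·1.

-5.4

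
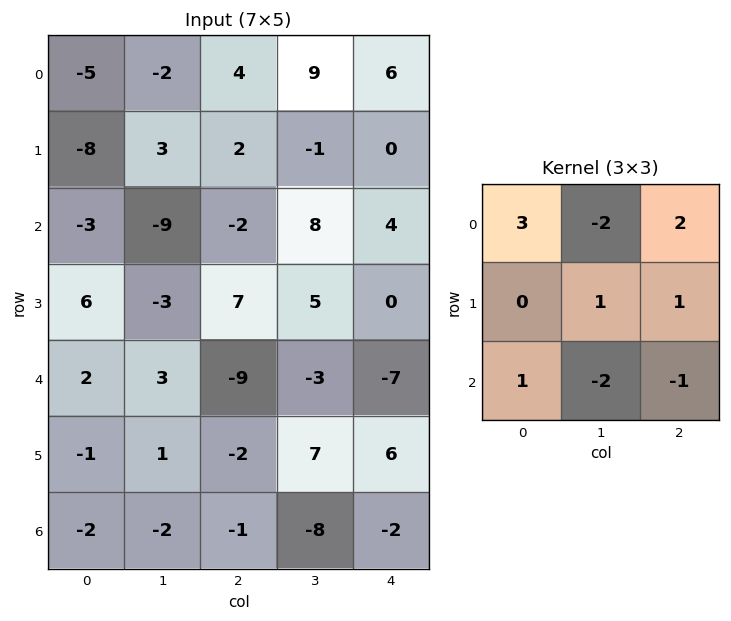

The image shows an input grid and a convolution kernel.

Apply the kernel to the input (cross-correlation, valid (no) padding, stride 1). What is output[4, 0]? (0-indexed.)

-16

The receptive field on the input at this output position is [2 3 -9 / -1 1 -2 / -2 -2 -1]. Elementwise product with the kernel and sum: 2·3 + 3·-2 + -9·2 + 1·1 + -2·1 + -2·1 + -2·-2 + -1·-1.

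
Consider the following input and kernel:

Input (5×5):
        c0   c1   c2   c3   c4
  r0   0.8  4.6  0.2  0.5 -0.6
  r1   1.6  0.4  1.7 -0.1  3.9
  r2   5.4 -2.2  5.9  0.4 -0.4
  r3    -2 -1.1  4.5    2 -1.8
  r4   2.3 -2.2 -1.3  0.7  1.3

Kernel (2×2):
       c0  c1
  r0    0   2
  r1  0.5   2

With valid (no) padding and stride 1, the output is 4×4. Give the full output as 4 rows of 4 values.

10.8 4 1.65 6.55
-0.9 14.1 3.55 7.2
-7.6 20.25 7.05 -3.4
-5.45 5.3 4.75 -0.65

Output[0,0]: The receptive field on the input at this output position is [0.8 4.6 / 1.6 0.4]. Elementwise product with the kernel and sum: 4.6·2 + 1.6·0.5 + 0.4·2.
Output[0,1]: The receptive field on the input at this output position is [4.6 0.2 / 0.4 1.7]. Elementwise product with the kernel and sum: 0.2·2 + 0.4·0.5 + 1.7·2.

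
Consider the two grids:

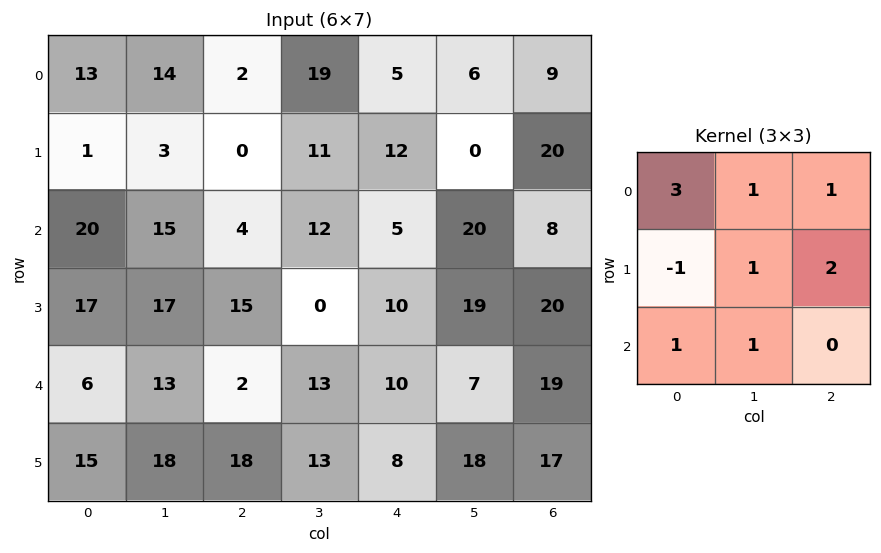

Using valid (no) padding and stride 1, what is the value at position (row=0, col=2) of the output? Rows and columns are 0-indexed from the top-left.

The receptive field on the input at this output position is [2 19 5 / 0 11 12 / 4 12 5]. Elementwise product with the kernel and sum: 2·3 + 19·1 + 5·1 + 0·-1 + 11·1 + 12·2 + 4·1 + 12·1.

81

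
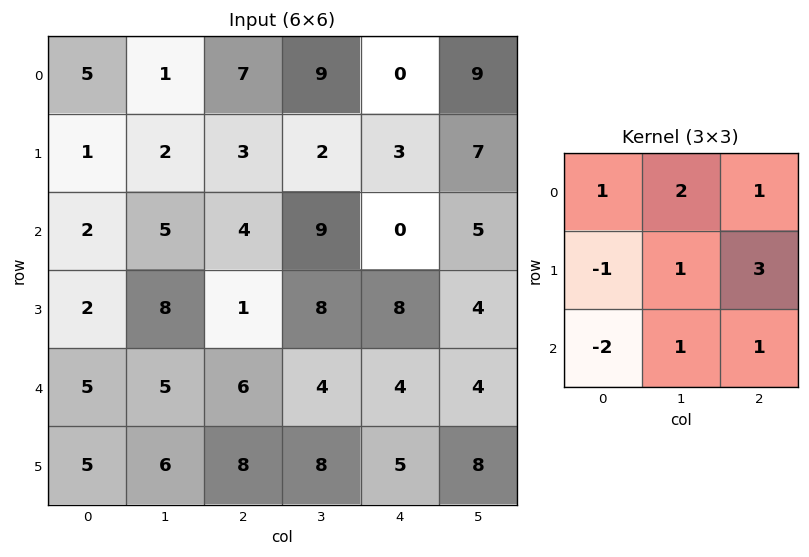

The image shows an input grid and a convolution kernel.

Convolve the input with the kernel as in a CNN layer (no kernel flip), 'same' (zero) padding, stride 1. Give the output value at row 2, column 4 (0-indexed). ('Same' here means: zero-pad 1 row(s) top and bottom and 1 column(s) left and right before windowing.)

17

The receptive field on the zero-padded input at this output position is [2 3 7 / 9 0 5 / 8 8 4]. Elementwise product with the kernel and sum: 2·1 + 3·2 + 7·1 + 9·-1 + 0·1 + 5·3 + 8·-2 + 8·1 + 4·1.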